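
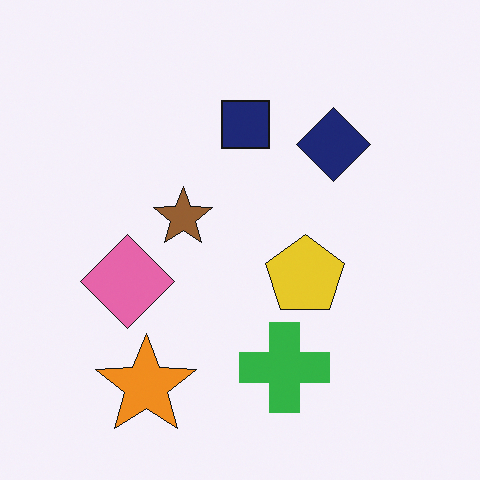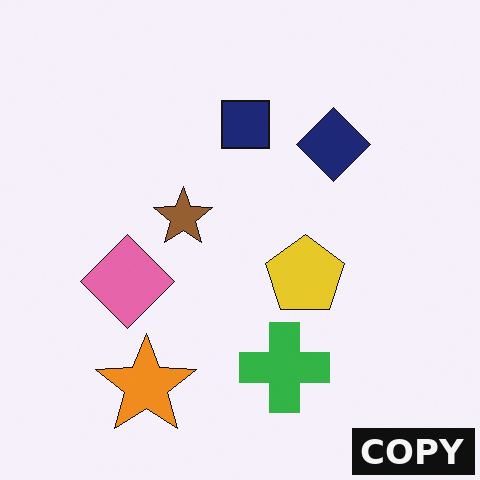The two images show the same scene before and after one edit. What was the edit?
Watermarked with the text "COPY" in the lower-right corner.

A dark label reading "COPY" appears in the lower-right corner.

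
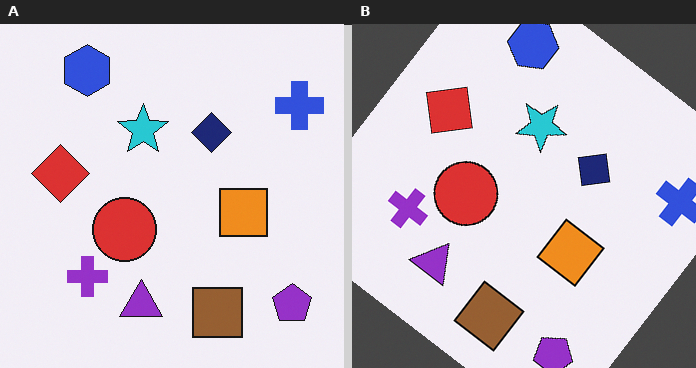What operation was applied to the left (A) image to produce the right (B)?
It was rotated clockwise by a large amount — several tens of degrees.

Every shape is tilted by the same angle and the image corners show triangular fill wedges — a whole-image rotation by a non-right angle.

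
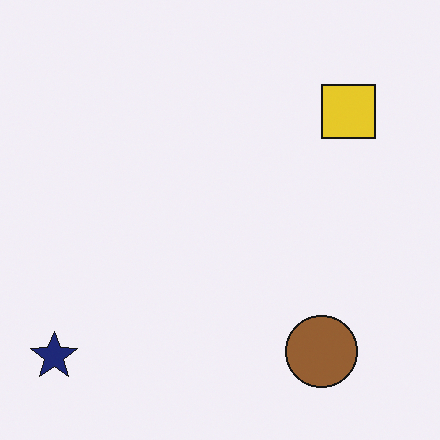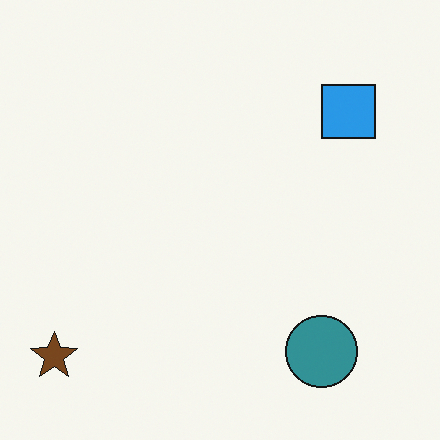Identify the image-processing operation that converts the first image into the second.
This is the original image hue-shifted noticeably.

Every shape's color has rotated by the same amount around the hue wheel — a uniform hue shift.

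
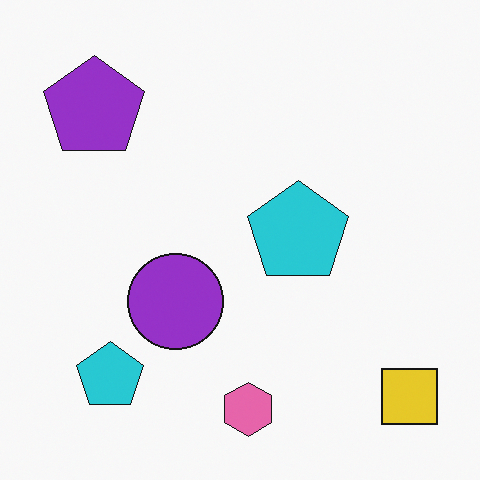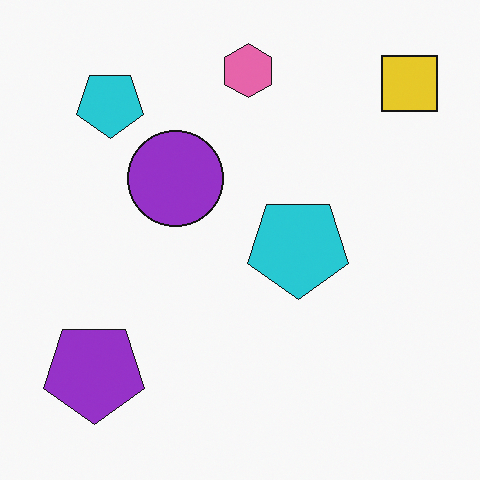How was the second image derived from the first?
This is the original image flipped vertically (top ↔ bottom).

The pink hexagon is in the bottom of the first image and the top of the second — shapes on opposite sides of the horizontal midline have swapped in a mirror flip.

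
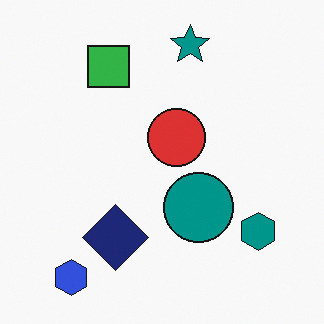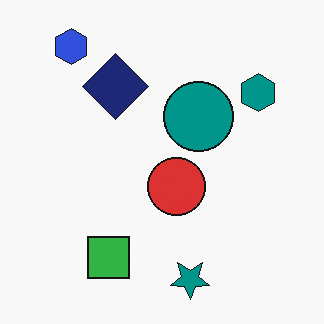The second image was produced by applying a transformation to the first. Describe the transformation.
The second image is the first flipped vertically (top ↔ bottom).

The teal star is in the top of the first image and the bottom of the second — shapes on opposite sides of the horizontal midline have swapped in a mirror flip.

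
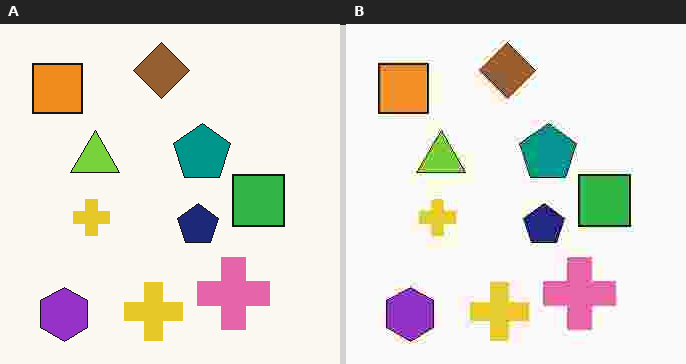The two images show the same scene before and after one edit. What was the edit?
The right (B) image is the left (A) heavily JPEG-compressed with obvious blocking artifacts.

Blocky 8×8 compression artifacts appear around shape edges and the flat background shows ringing — characteristic JPEG degradation.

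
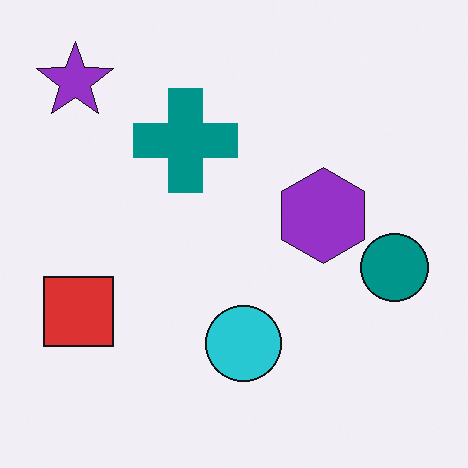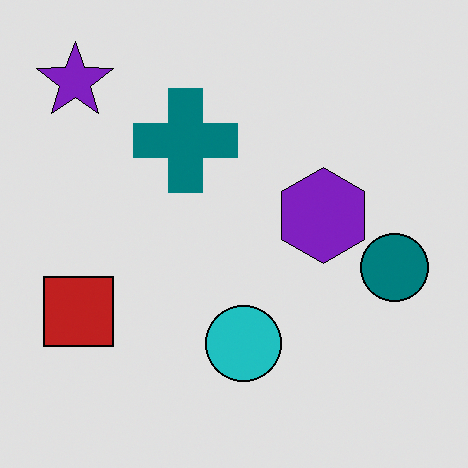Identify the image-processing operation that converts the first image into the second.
It was posterized to a reduced palette.

Each flat color has snapped to a coarser quantized level — most visibly, the near-white background has dropped to a flat grey.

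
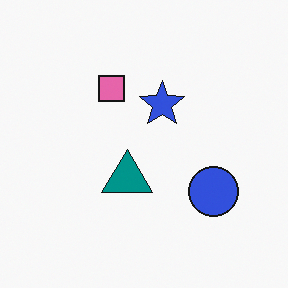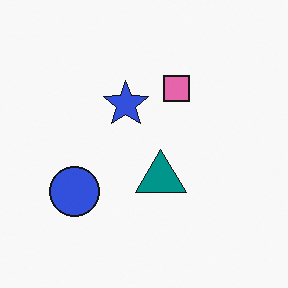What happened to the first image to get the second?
The transformation is: flipped horizontally (left ↔ right).

The blue circle is in the right of the first image and the left of the second — shapes on opposite sides of the vertical midline have swapped in a mirror flip.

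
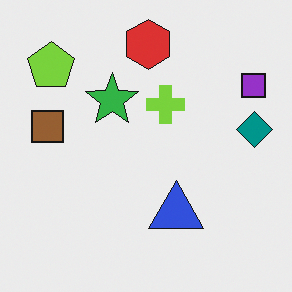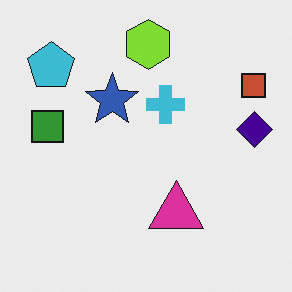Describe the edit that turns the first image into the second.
The image was hue-shifted by a moderate amount.

Every shape's color has rotated by the same amount around the hue wheel — a uniform hue shift.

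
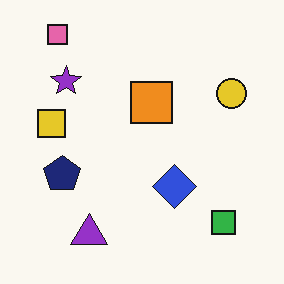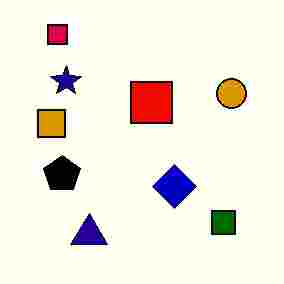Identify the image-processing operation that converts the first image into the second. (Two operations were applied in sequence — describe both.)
The image was boosted in contrast, then degraded with heavy JPEG compression.

Tones are pushed away from mid-grey across the whole image — a global contrast change. Blocky 8×8 compression artifacts appear around shape edges and the flat background shows ringing — characteristic JPEG degradation.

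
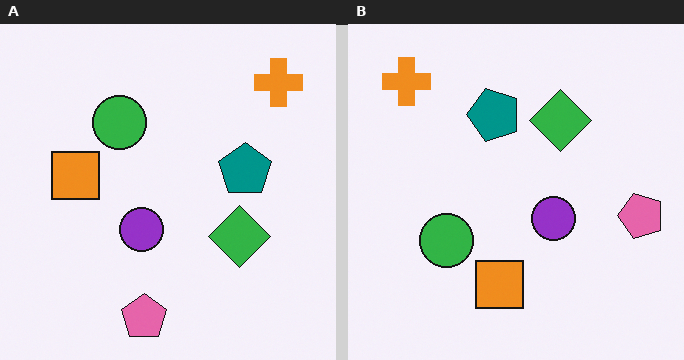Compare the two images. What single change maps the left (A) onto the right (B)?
The right (B) image is the left (A) rotated 90° counter-clockwise.

The orange cross sits in the top-right of the left (A) image and the top-left of the right (B) — consistent with a whole-image 90° counter-clockwise rotation.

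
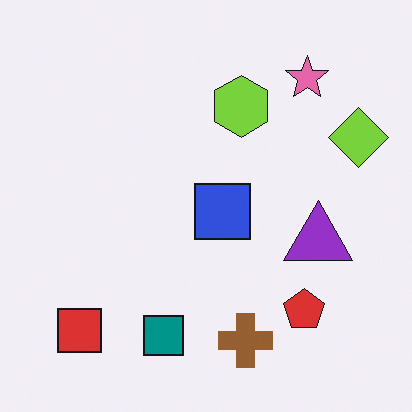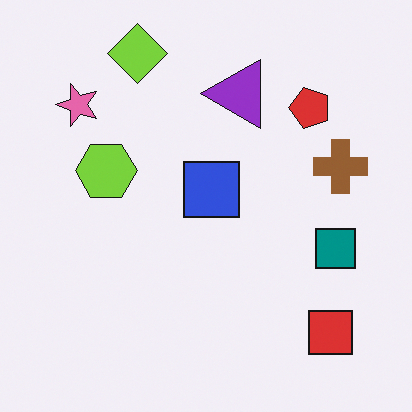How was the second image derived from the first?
The image was rotated 90° counter-clockwise.

The red square sits in the bottom-left of the first image and the bottom-right of the second — consistent with a whole-image 90° counter-clockwise rotation.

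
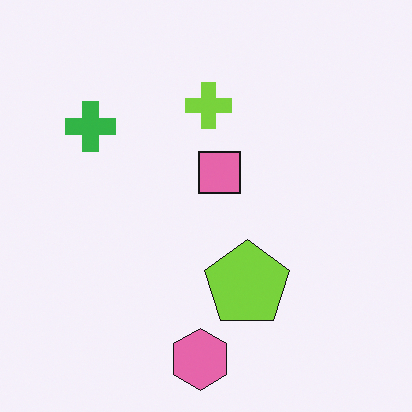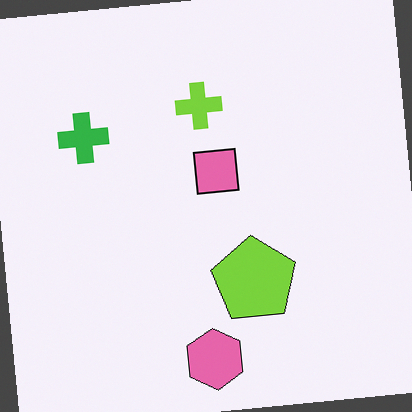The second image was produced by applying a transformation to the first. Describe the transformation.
Rotated counter-clockwise by a slight angle.

Every shape is tilted by the same angle and the image corners show triangular fill wedges — a whole-image rotation by a non-right angle.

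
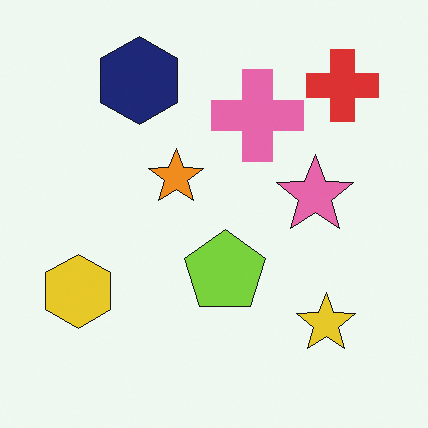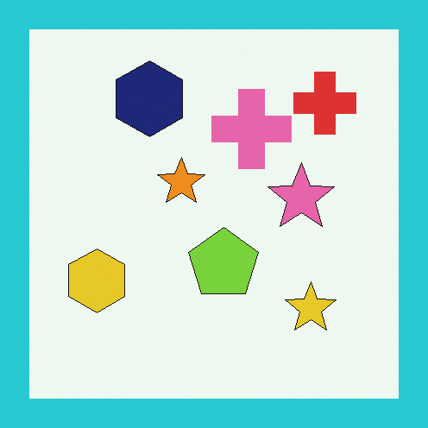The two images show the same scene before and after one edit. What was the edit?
The image was framed with a cyan border.

A solid cyan frame runs around the edge of the second image, with the content slightly shrunk inside it.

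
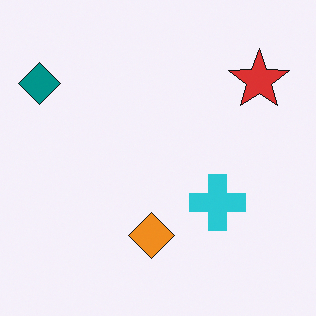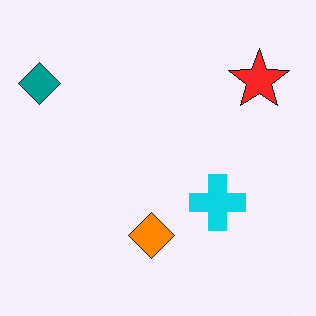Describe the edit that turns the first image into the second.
The transformation is: slightly oversaturated.

All colors are more vivid — a global saturation change.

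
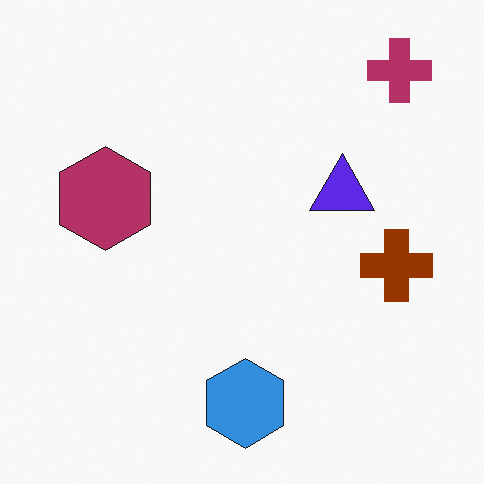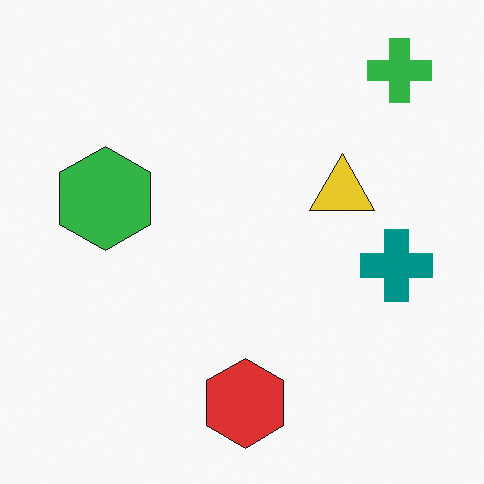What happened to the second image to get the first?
The transformation is: hue-shifted by a large amount.

Every shape's color has rotated by the same amount around the hue wheel — a uniform hue shift.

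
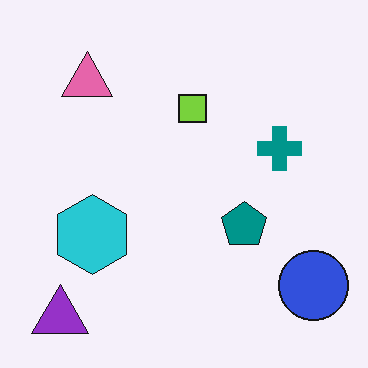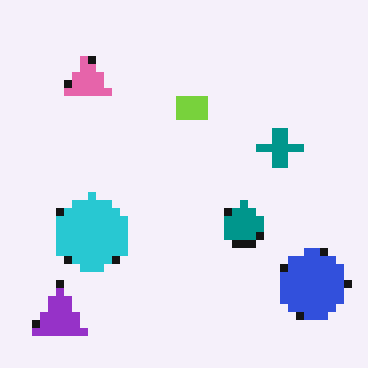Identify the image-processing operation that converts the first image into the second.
The transformation is: moderately pixelated.

Shapes are reduced to large square blocks; fine edges and outlines are lost — a downscale-then-upscale (mosaic) effect.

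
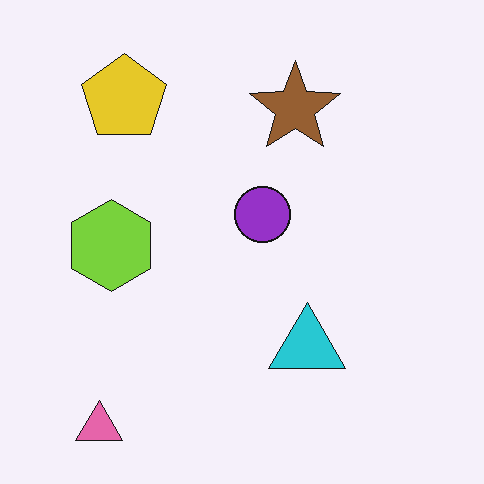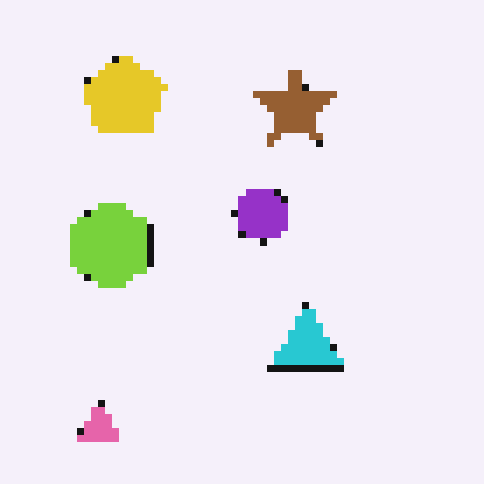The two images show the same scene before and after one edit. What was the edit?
The second image is the first moderately pixelated.

Shapes are reduced to large square blocks; fine edges and outlines are lost — a downscale-then-upscale (mosaic) effect.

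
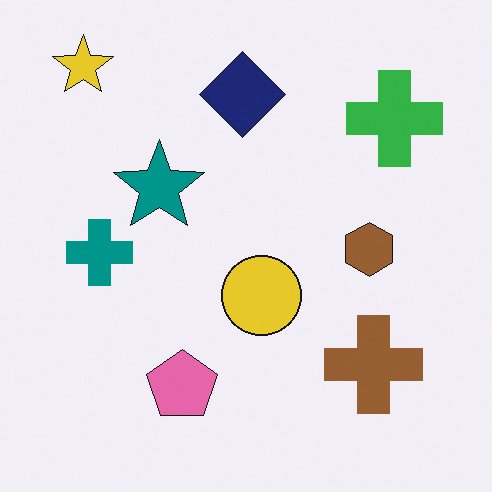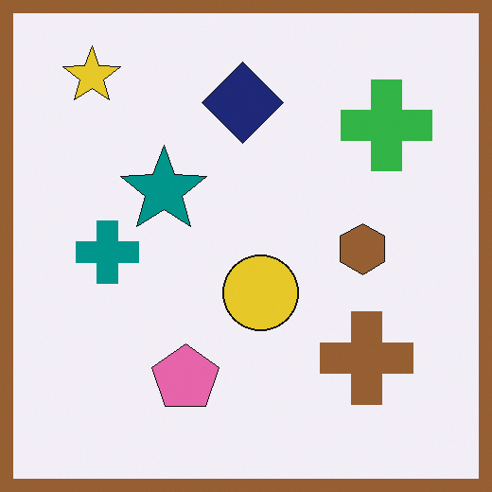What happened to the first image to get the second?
It was framed with a brown border.

A solid brown frame runs around the edge of the second image, with the content slightly shrunk inside it.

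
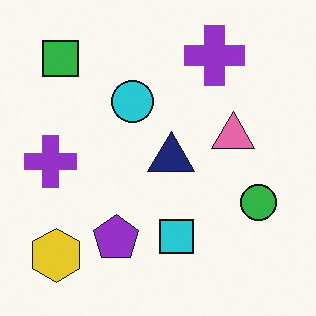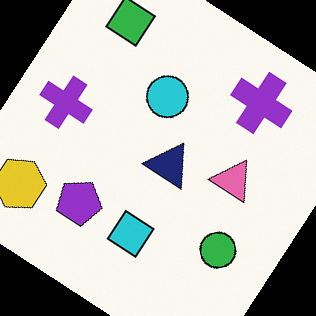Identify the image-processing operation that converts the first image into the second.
The transformation is: rotated clockwise by a large amount — several tens of degrees.

Every shape is tilted by the same angle and the image corners show triangular fill wedges — a whole-image rotation by a non-right angle.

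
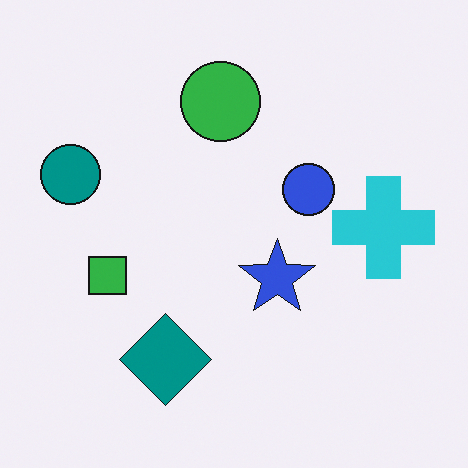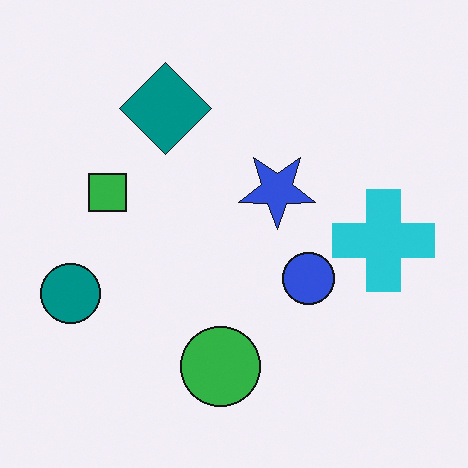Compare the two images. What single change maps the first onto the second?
This is the original image flipped vertically (top ↔ bottom).

The green circle is in the top of the first image and the bottom of the second — shapes on opposite sides of the horizontal midline have swapped in a mirror flip.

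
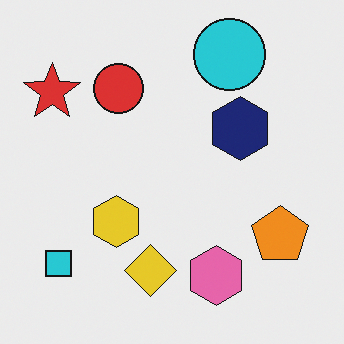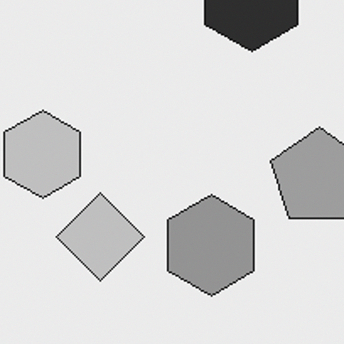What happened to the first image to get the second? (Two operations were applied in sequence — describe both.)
This is the original image cropped to a noticeably smaller region and rescaled, then converted to grayscale.

The visible shapes are larger and the field of view is narrower; shapes near the original edges may be partly or wholly outside the frame — a crop-and-rescale. All color is removed — every shape is now a shade of grey.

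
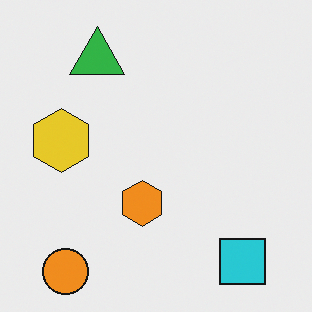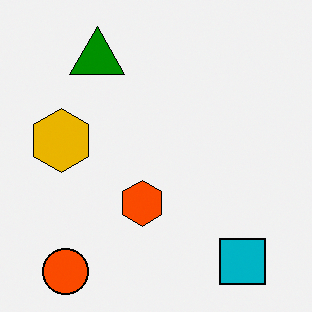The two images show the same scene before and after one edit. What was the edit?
The image was given much higher contrast.

Tones are pushed away from mid-grey across the whole image — a global contrast change.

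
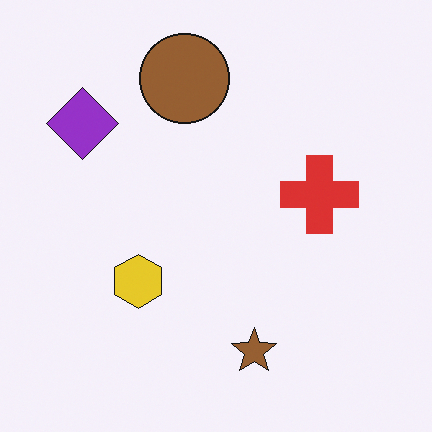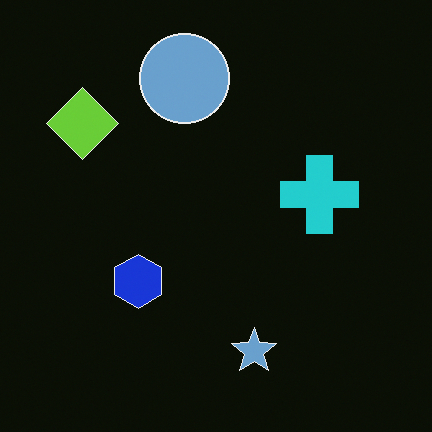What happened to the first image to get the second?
It was color-inverted (negative).

The light background has become dark and every shape's color is its complement — a photographic negative.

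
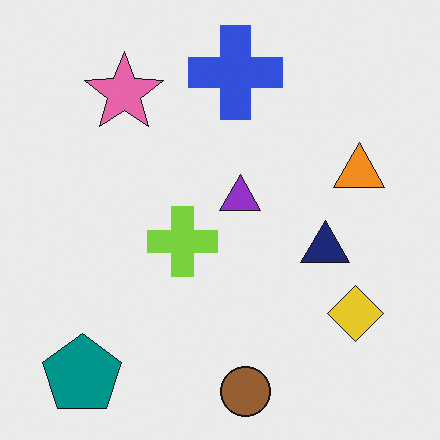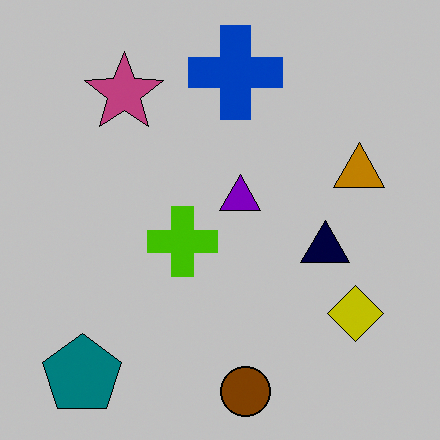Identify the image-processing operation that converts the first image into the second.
The transformation is: aggressively posterized.

Each flat color has snapped to a coarser quantized level — most visibly, the near-white background has dropped to a flat grey.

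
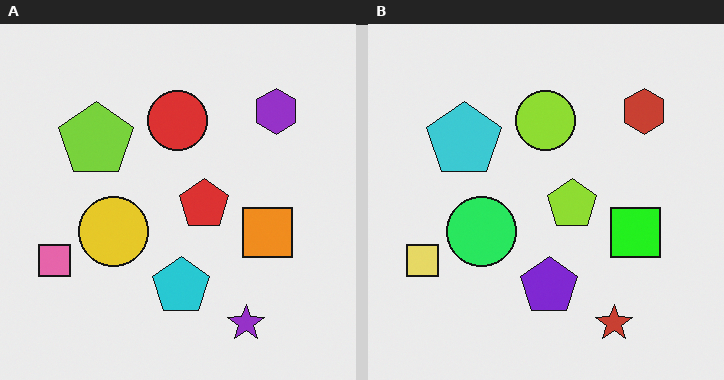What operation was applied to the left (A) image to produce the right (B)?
The transformation is: hue-shifted noticeably.

Every shape's color has rotated by the same amount around the hue wheel — a uniform hue shift.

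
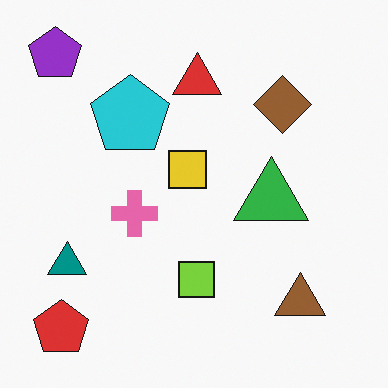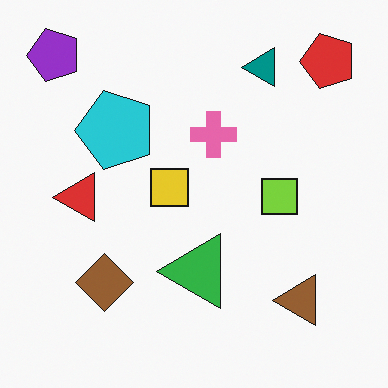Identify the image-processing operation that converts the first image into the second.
The second image is the first transposed (reflected across the top-left ↔ bottom-right diagonal).

Shapes have swapped their row and column positions — what was in the top-right is now in the bottom-left — a diagonal reflection.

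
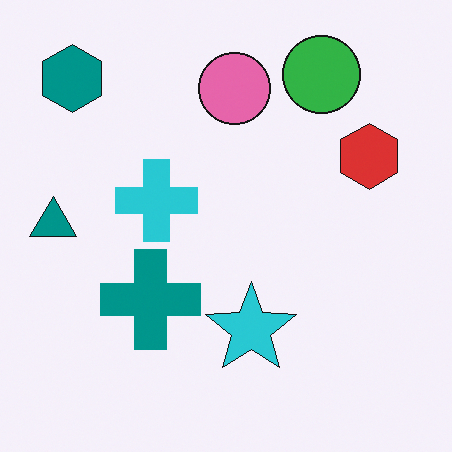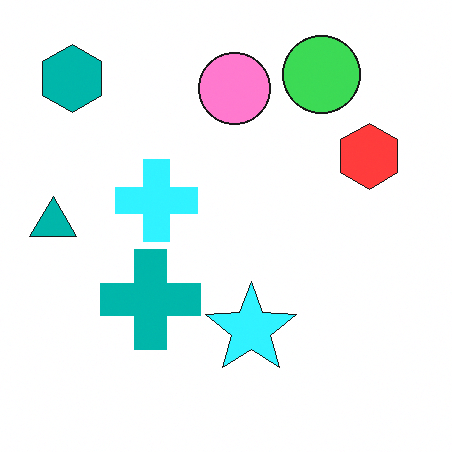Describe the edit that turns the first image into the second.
It was brightened a little.

Every pixel — background and shapes alike — is uniformly brightened.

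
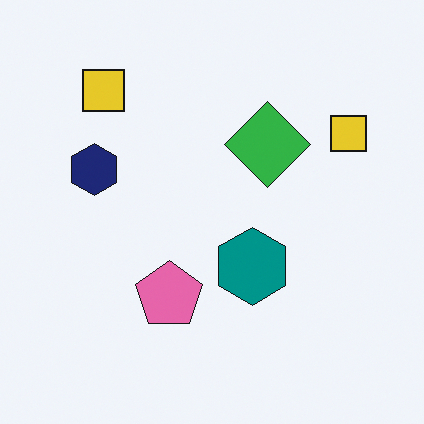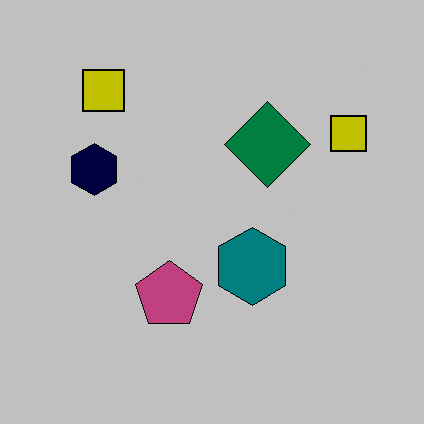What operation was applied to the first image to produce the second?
The transformation is: heavily posterized to just a handful of flat colors.

Each flat color has snapped to a coarser quantized level — most visibly, the near-white background has dropped to a flat grey.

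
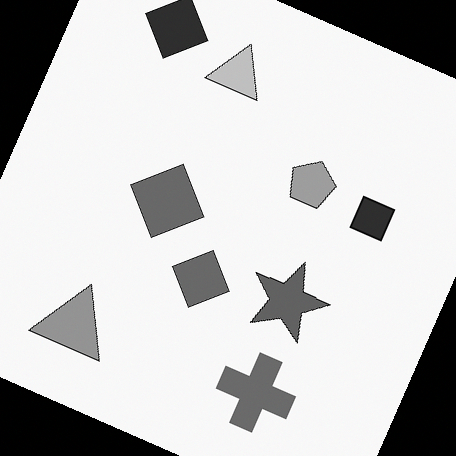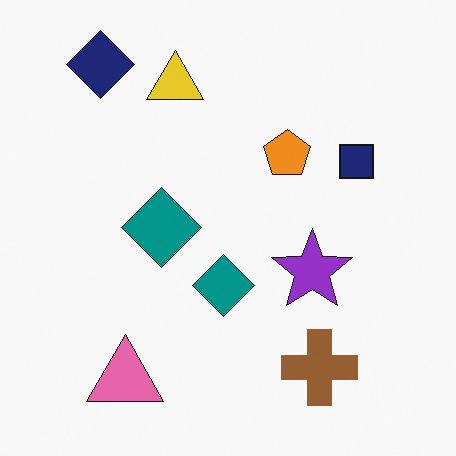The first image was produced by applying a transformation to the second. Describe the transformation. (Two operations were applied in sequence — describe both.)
The transformation is: converted to grayscale, then rotated clockwise by a clearly visible amount.

All color is removed — every shape is now a shade of grey. Every shape is tilted by the same angle and the image corners show triangular fill wedges — a whole-image rotation by a non-right angle.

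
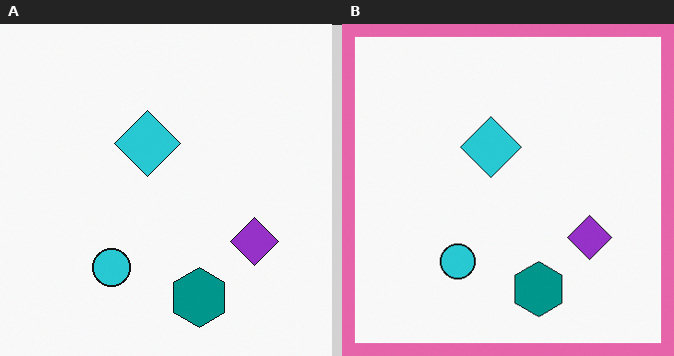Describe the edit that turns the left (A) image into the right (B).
It was framed with a pink border.

A solid pink frame runs around the edge of the right (B) image, with the content slightly shrunk inside it.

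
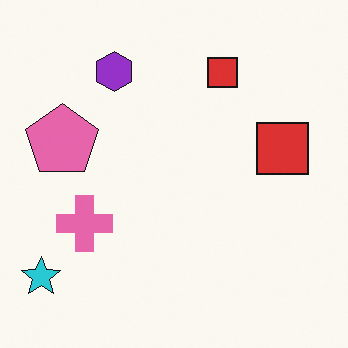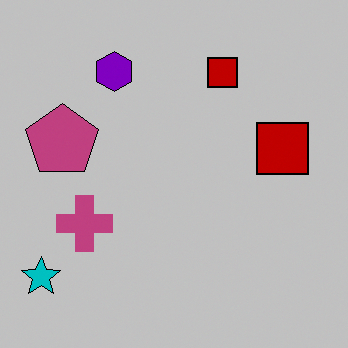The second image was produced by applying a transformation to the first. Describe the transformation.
The transformation is: heavily posterized to just a handful of flat colors.

Each flat color has snapped to a coarser quantized level — most visibly, the near-white background has dropped to a flat grey.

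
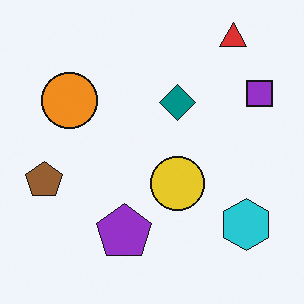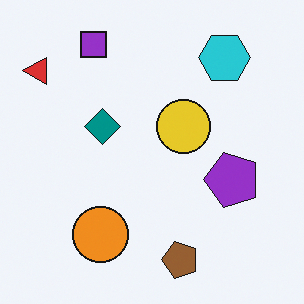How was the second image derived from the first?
This is the original image rotated 90° counter-clockwise.

The red triangle sits in the top-right of the first image and the top-left of the second — consistent with a whole-image 90° counter-clockwise rotation.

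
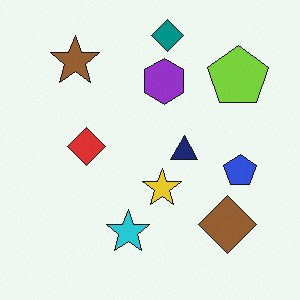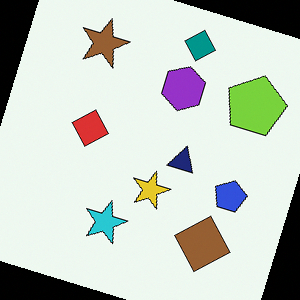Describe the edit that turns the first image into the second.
The transformation is: rotated clockwise by a moderate amount.

Every shape is tilted by the same angle and the image corners show triangular fill wedges — a whole-image rotation by a non-right angle.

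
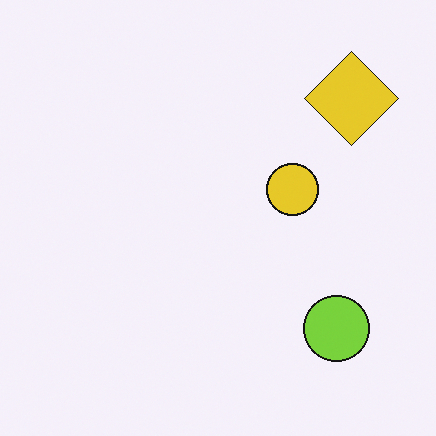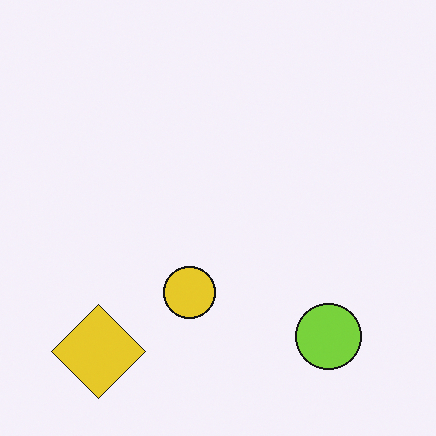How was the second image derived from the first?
Transposed (reflected across the top-left ↔ bottom-right diagonal).

Shapes have swapped their row and column positions — what was in the top-right is now in the bottom-left — a diagonal reflection.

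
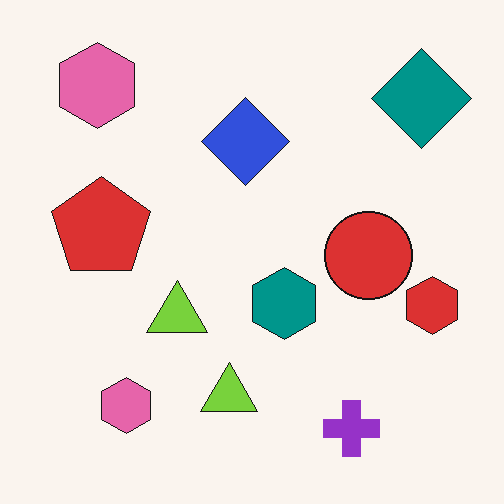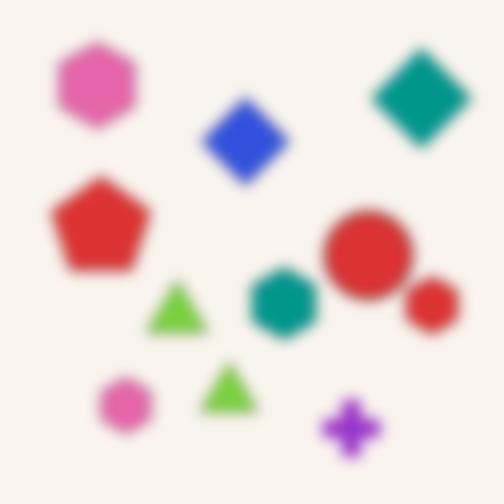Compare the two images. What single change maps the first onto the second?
The transformation is: heavily blurred.

Shape edges and outlines are uniformly softened across the whole image.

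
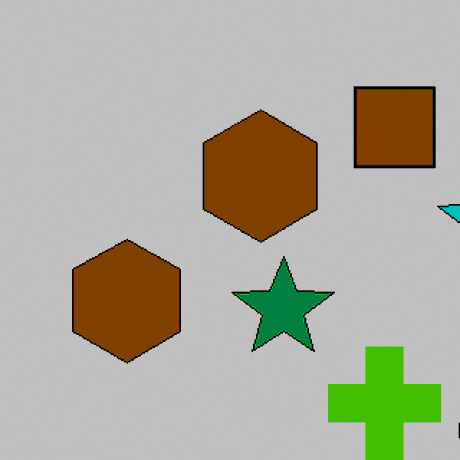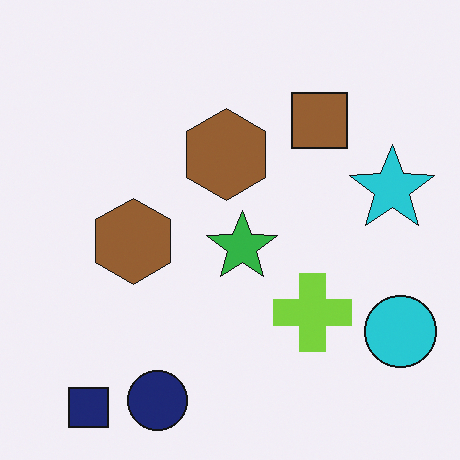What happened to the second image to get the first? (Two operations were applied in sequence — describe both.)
This is the original image cropped to a modestly smaller region and rescaled, then heavily posterized to just a handful of flat colors.

The visible shapes are larger and the field of view is narrower; shapes near the original edges may be partly or wholly outside the frame — a crop-and-rescale. Each flat color has snapped to a coarser quantized level — most visibly, the near-white background has dropped to a flat grey.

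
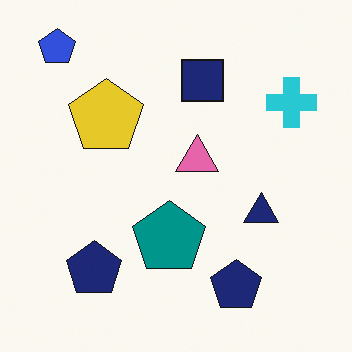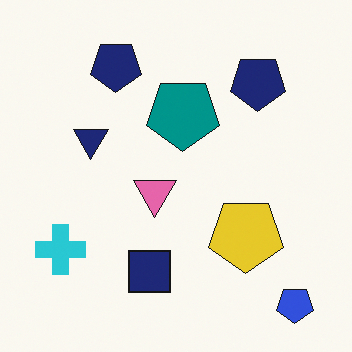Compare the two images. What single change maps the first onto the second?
Rotated 180°.

The blue pentagon sits in the top-left of the first image and the bottom-right of the second — consistent with a whole-image 180° rotation.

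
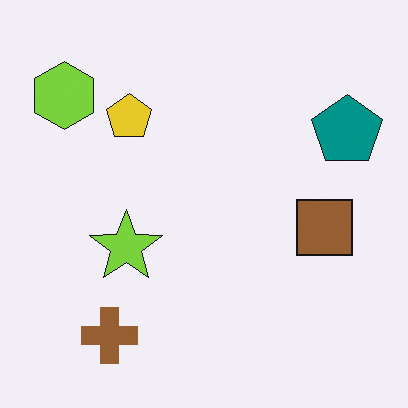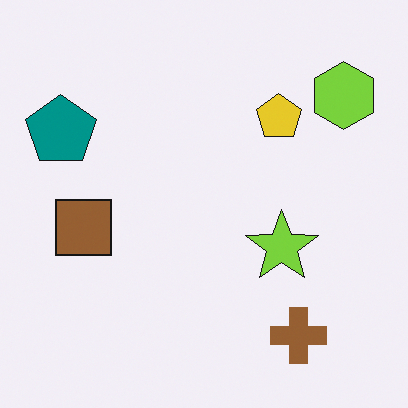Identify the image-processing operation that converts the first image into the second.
Flipped horizontally (left ↔ right).

The teal pentagon is in the top-right of the first image and the top-left of the second — shapes on opposite sides of the vertical midline have swapped in a mirror flip.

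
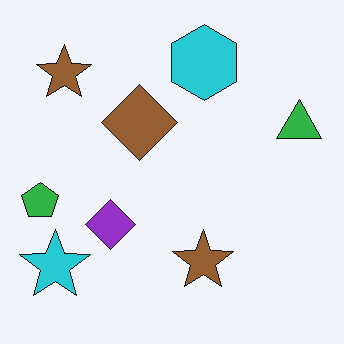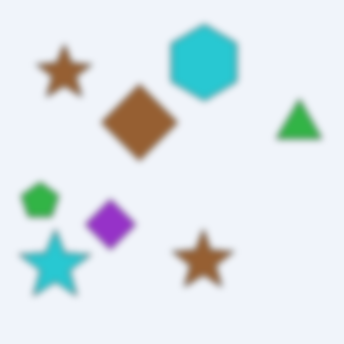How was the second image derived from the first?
It was noticeably gaussian-blurred.

Shape edges and outlines are uniformly softened across the whole image.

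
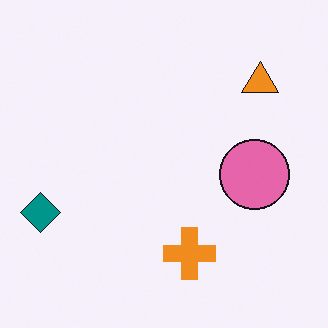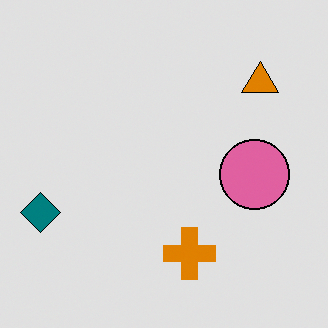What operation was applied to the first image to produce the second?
It was moderately posterized.

Each flat color has snapped to a coarser quantized level — most visibly, the near-white background has dropped to a flat grey.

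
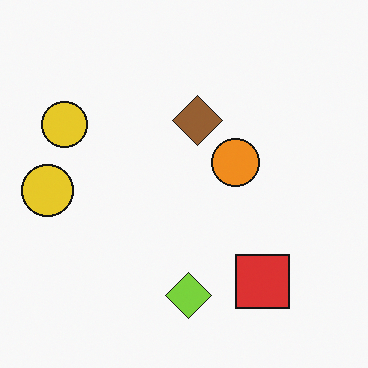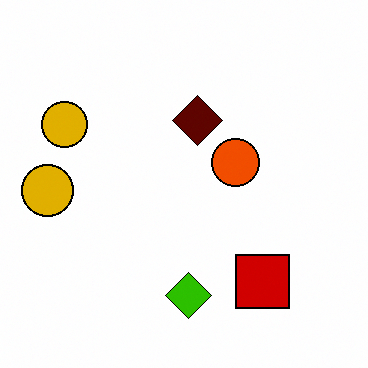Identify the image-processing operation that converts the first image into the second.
The transformation is: given much higher contrast.

Tones are pushed away from mid-grey across the whole image — a global contrast change.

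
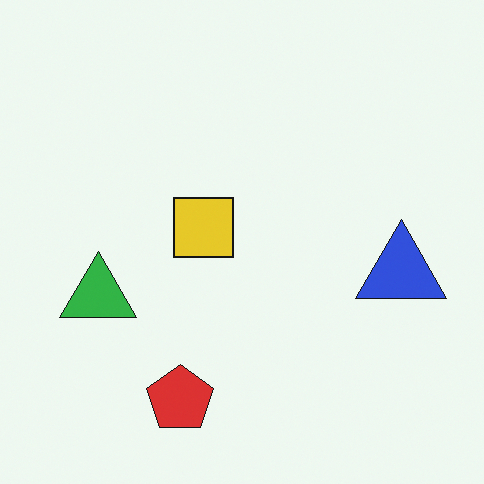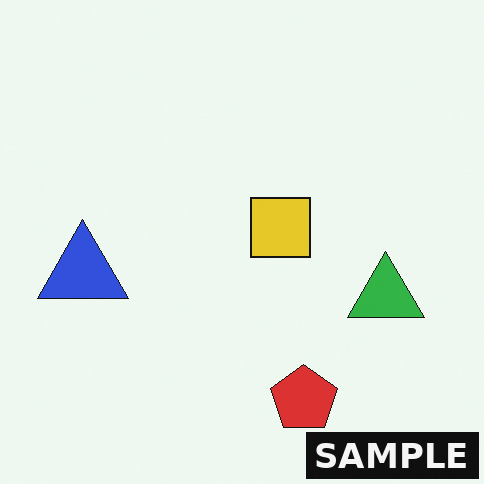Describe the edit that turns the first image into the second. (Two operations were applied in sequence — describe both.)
It was flipped horizontally (left ↔ right), then watermarked with the text "SAMPLE" in the lower-right corner.

The blue triangle is in the right of the first image and the left of the second — shapes on opposite sides of the vertical midline have swapped in a mirror flip. A dark label reading "SAMPLE" appears in the lower-right corner.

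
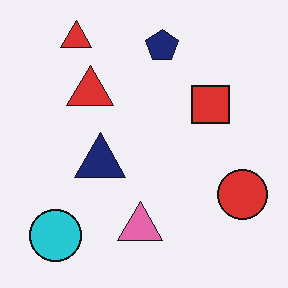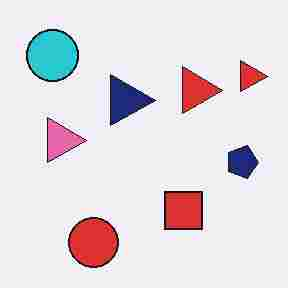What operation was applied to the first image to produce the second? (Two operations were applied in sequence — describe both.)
This is the original image rotated 90° clockwise, then degraded with heavy JPEG compression.

The cyan circle sits in the bottom-left of the first image and the top-left of the second — consistent with a whole-image 90° clockwise rotation. Blocky 8×8 compression artifacts appear around shape edges and the flat background shows ringing — characteristic JPEG degradation.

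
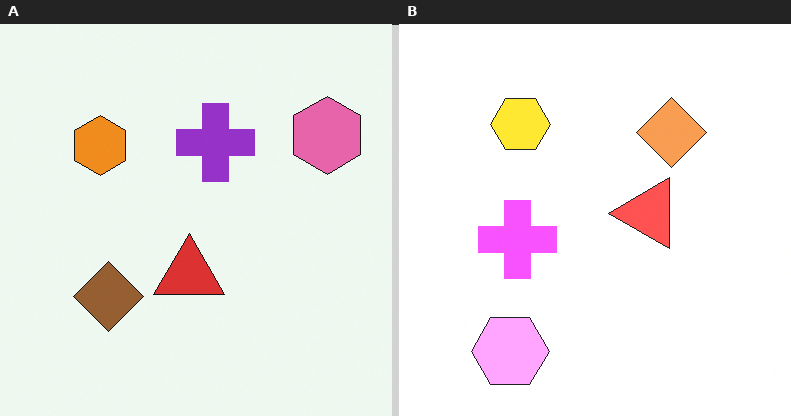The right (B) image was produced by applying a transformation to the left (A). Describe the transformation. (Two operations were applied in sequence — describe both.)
The image was noticeably brightened, then transposed (reflected across the top-left ↔ bottom-right diagonal).

Every pixel — background and shapes alike — is uniformly brightened. Shapes have swapped their row and column positions — what was in the top-right is now in the bottom-left — a diagonal reflection.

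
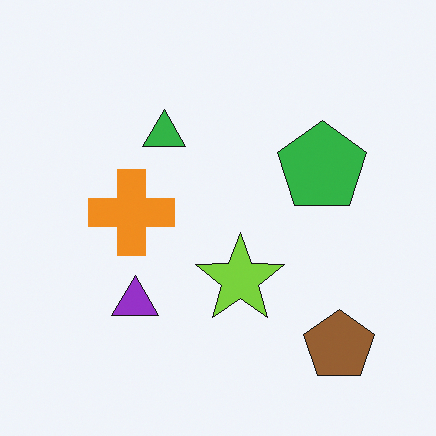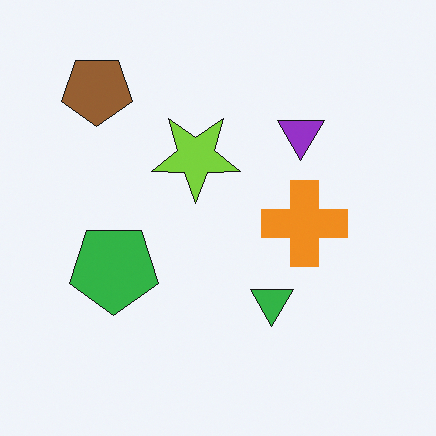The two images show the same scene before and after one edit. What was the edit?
It was rotated 180°.

The brown pentagon sits in the bottom-right of the first image and the top-left of the second — consistent with a whole-image 180° rotation.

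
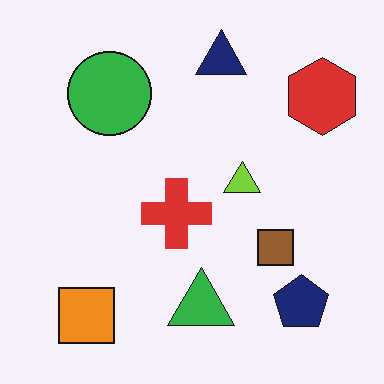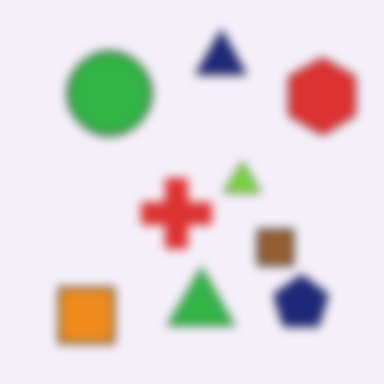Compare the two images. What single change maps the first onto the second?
This is the original image noticeably gaussian-blurred.

Shape edges and outlines are uniformly softened across the whole image.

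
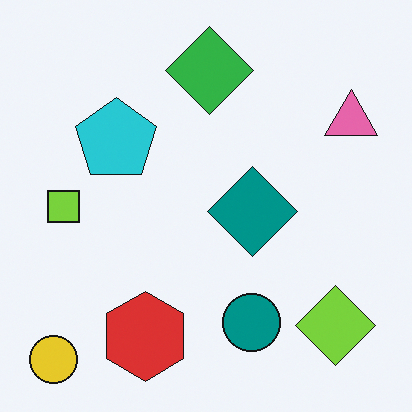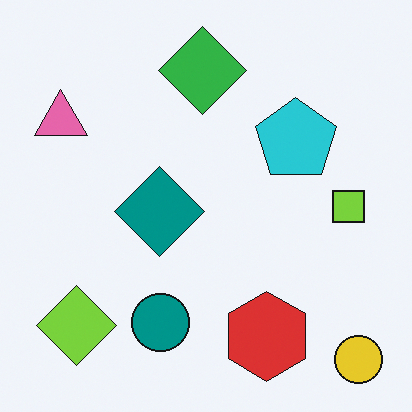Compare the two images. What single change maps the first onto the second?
The image was flipped horizontally (left ↔ right).

The yellow circle is in the bottom-left of the first image and the bottom-right of the second — shapes on opposite sides of the vertical midline have swapped in a mirror flip.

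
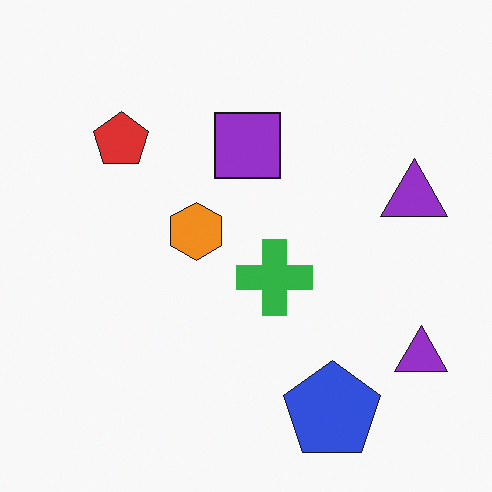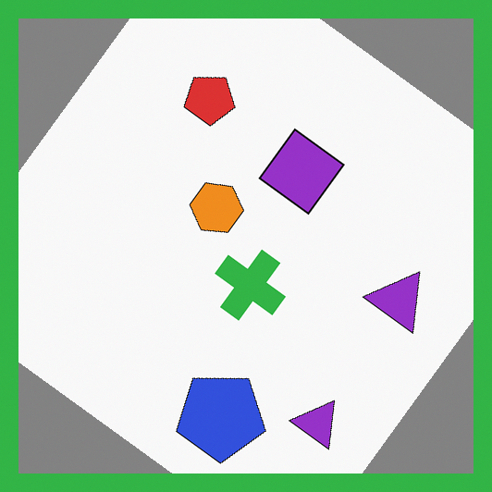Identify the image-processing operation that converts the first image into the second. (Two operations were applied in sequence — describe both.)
The transformation is: rotated clockwise by a large amount — several tens of degrees, then framed with a green border.

Every shape is tilted by the same angle and the image corners show triangular fill wedges — a whole-image rotation by a non-right angle. A solid green frame runs around the edge of the second image, with the content slightly shrunk inside it.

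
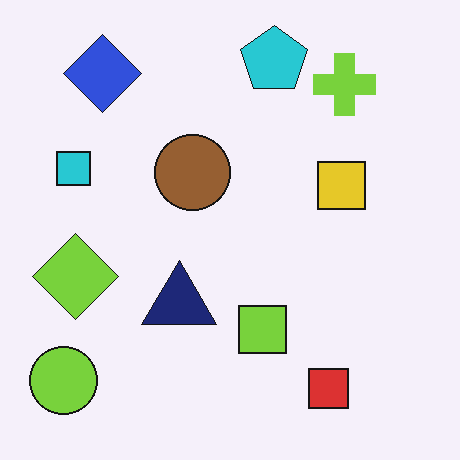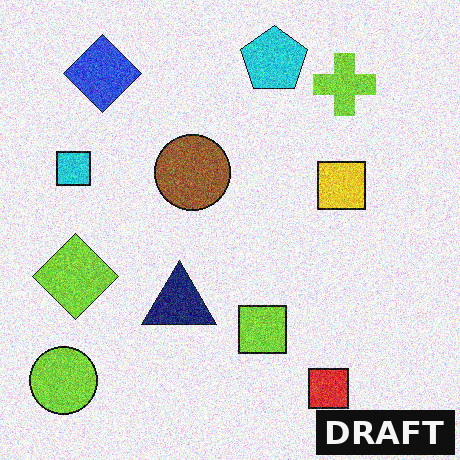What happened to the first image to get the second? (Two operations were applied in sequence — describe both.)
The image was degraded with a thick layer of grain, then watermarked with the text "DRAFT" in the lower-right corner.

Random speckle covers the whole image, including the flat background. A dark label reading "DRAFT" appears in the lower-right corner.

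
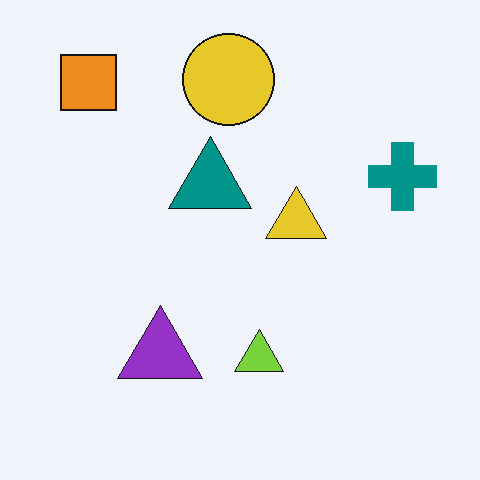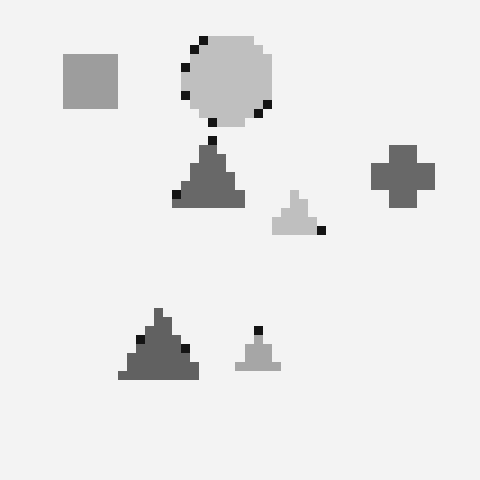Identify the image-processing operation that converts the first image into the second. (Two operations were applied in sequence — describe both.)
Heavily pixelated into large blocks, then converted to grayscale.

Shapes are reduced to large square blocks; fine edges and outlines are lost — a downscale-then-upscale (mosaic) effect. All color is removed — every shape is now a shade of grey.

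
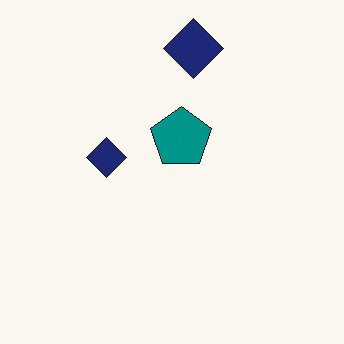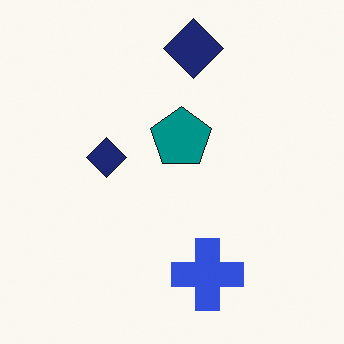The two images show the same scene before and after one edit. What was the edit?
It was overlaid with an additional blue cross.

A blue cross appears in the second image that is absent from the first.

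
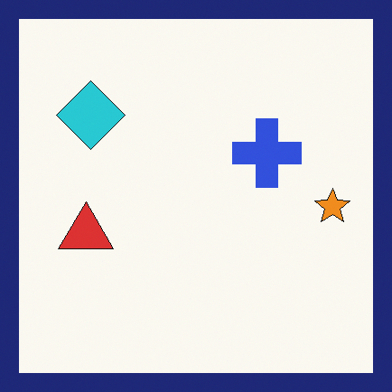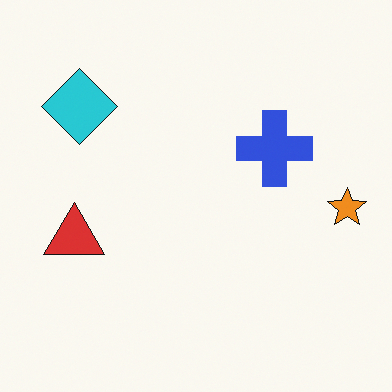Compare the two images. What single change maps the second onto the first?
This is the original image framed with a navy border.

A solid navy frame runs around the edge of the first image, with the content slightly shrunk inside it.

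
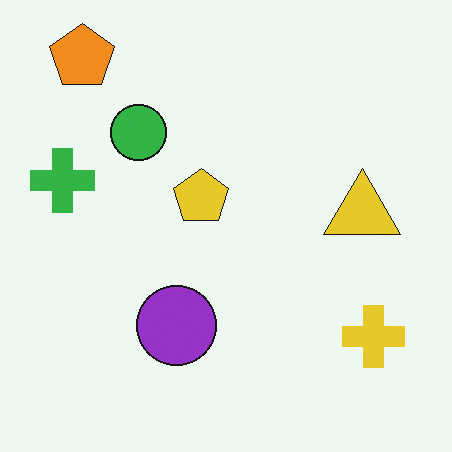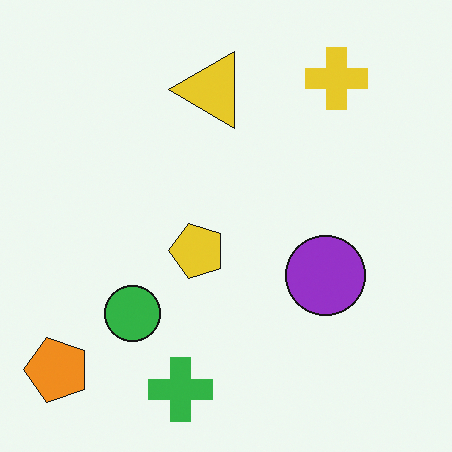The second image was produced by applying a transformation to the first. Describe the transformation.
Rotated 90° counter-clockwise.

The orange pentagon sits in the top-left of the first image and the bottom-left of the second — consistent with a whole-image 90° counter-clockwise rotation.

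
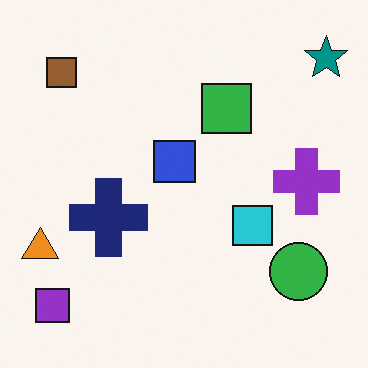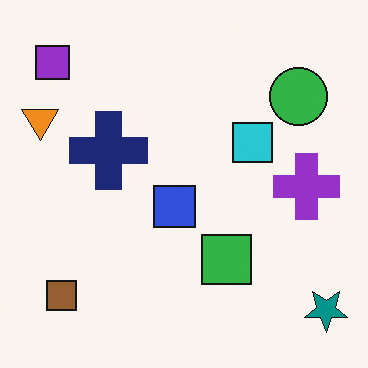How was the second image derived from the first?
This is the original image flipped vertically (top ↔ bottom).

The teal star is in the top-right of the first image and the bottom-right of the second — shapes on opposite sides of the horizontal midline have swapped in a mirror flip.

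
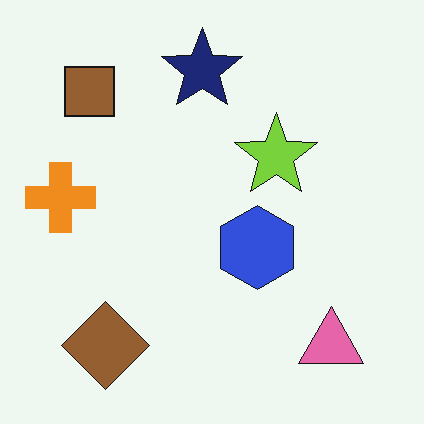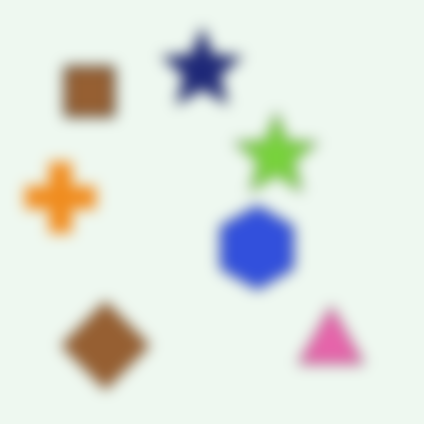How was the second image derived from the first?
The transformation is: heavily blurred.

Shape edges and outlines are uniformly softened across the whole image.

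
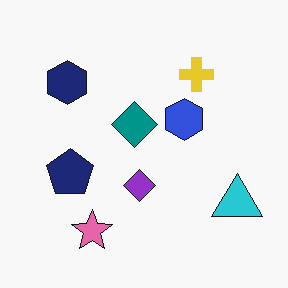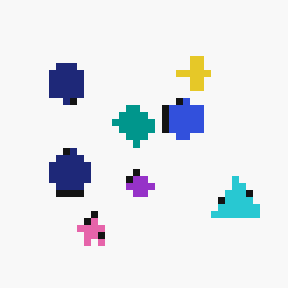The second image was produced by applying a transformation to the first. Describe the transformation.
Moderately pixelated.

Shapes are reduced to large square blocks; fine edges and outlines are lost — a downscale-then-upscale (mosaic) effect.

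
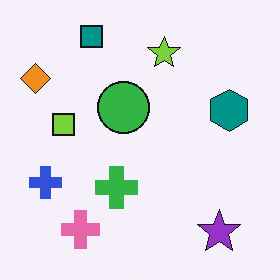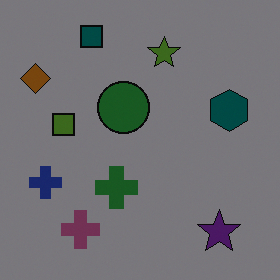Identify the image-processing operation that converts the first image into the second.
The transformation is: darkened a lot.

Every pixel — background and shapes alike — is uniformly darkened.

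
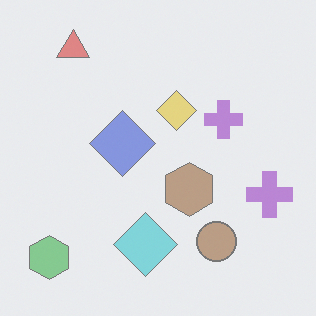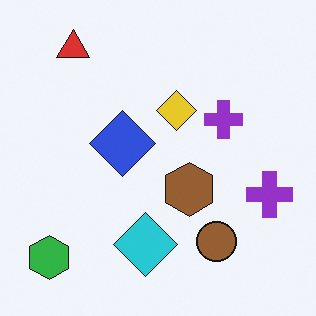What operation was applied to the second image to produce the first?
The first image is the second given much lower contrast.

Tones are pushed toward mid-grey across the whole image — a global contrast change.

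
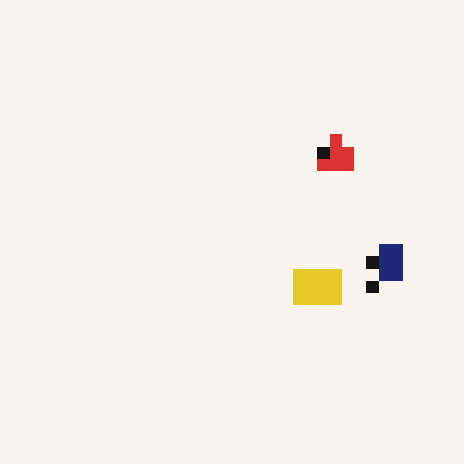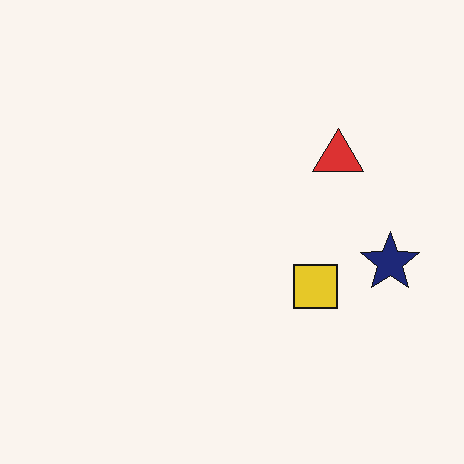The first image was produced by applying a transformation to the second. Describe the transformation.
Coarsely pixelated.

Shapes are reduced to large square blocks; fine edges and outlines are lost — a downscale-then-upscale (mosaic) effect.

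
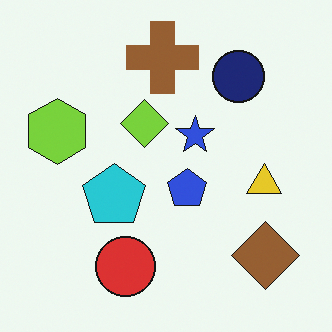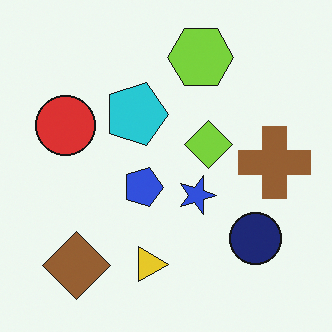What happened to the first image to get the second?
The second image is the first rotated 90° clockwise.

The brown diamond sits in the bottom-right of the first image and the bottom-left of the second — consistent with a whole-image 90° clockwise rotation.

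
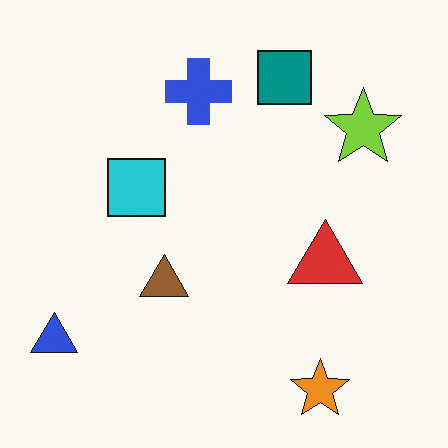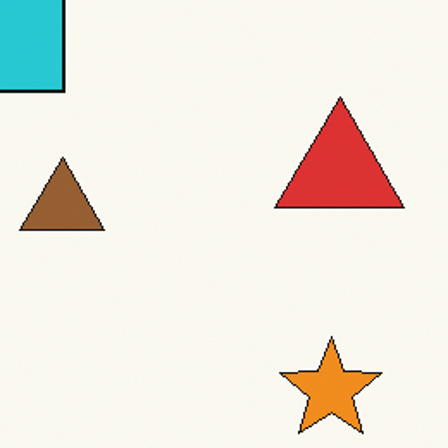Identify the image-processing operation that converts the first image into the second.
The transformation is: cropped tightly and scaled back up.

The visible shapes are larger and the field of view is narrower; shapes near the original edges may be partly or wholly outside the frame — a crop-and-rescale.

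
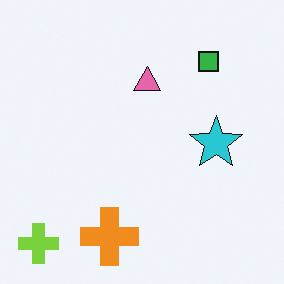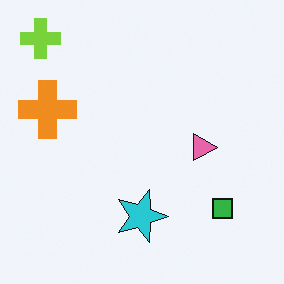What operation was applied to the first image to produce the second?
The second image is the first rotated 90° clockwise.

The lime cross sits in the bottom-left of the first image and the top-left of the second — consistent with a whole-image 90° clockwise rotation.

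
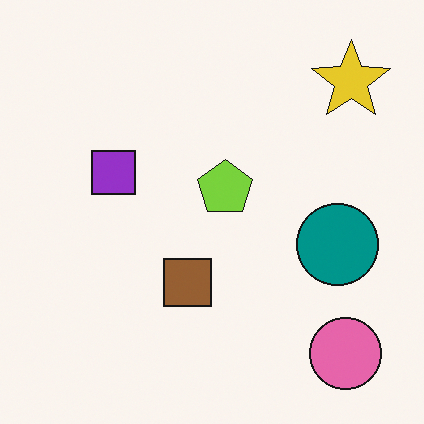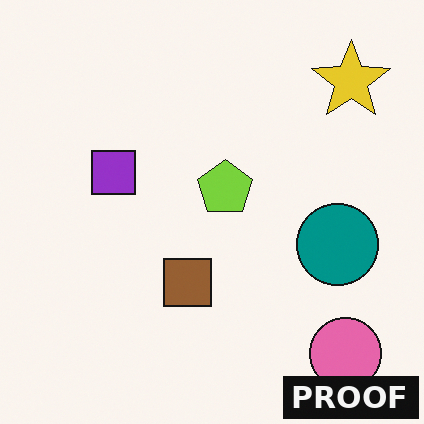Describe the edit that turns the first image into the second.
The second image is the first watermarked with the text "PROOF" in the lower-right corner.

A dark label reading "PROOF" appears in the lower-right corner.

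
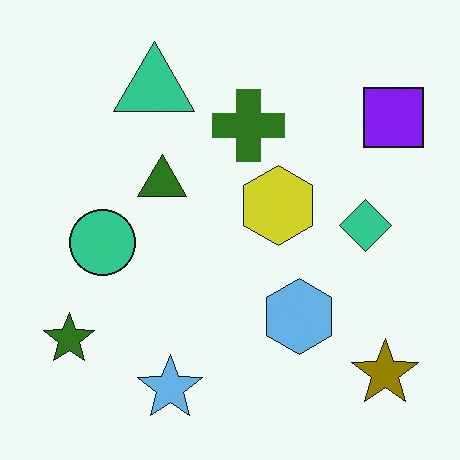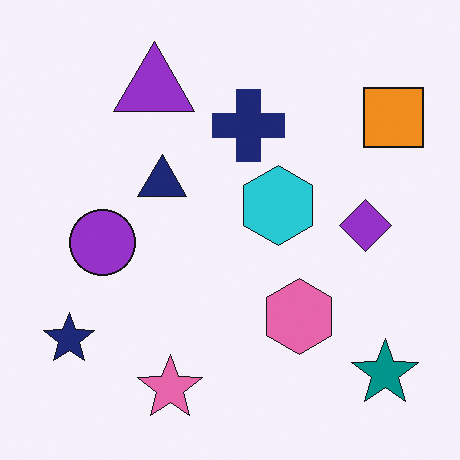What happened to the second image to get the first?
It was hue-shifted by a large amount.

Every shape's color has rotated by the same amount around the hue wheel — a uniform hue shift.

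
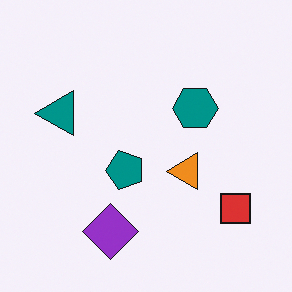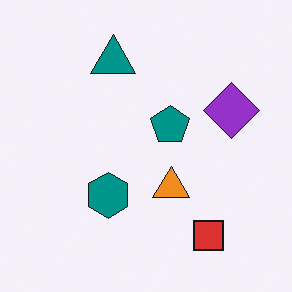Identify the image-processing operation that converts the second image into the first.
It was transposed (reflected across the top-left ↔ bottom-right diagonal).

Shapes have swapped their row and column positions — what was in the top-right is now in the bottom-left — a diagonal reflection.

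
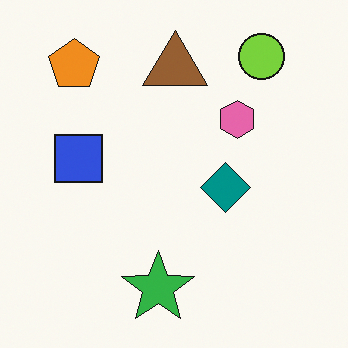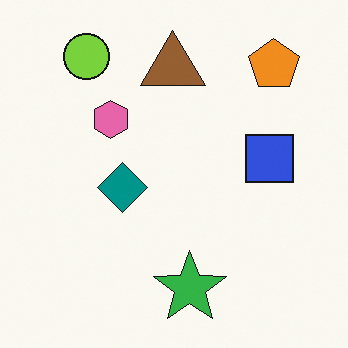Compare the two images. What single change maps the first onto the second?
The image was flipped horizontally (left ↔ right).

The orange pentagon is in the top-left of the first image and the top-right of the second — shapes on opposite sides of the vertical midline have swapped in a mirror flip.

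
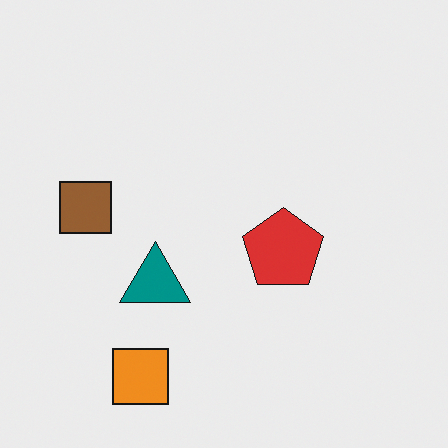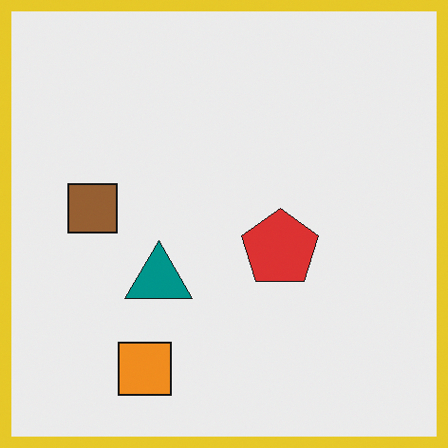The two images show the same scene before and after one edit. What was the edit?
The image was framed with a yellow border.

A solid yellow frame runs around the edge of the second image, with the content slightly shrunk inside it.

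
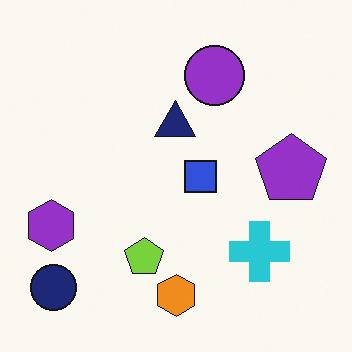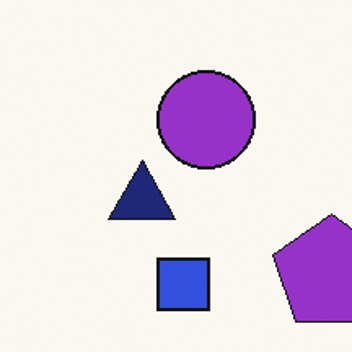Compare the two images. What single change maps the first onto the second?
This is the original image cropped to a noticeably smaller region and rescaled.

The visible shapes are larger and the field of view is narrower; shapes near the original edges may be partly or wholly outside the frame — a crop-and-rescale.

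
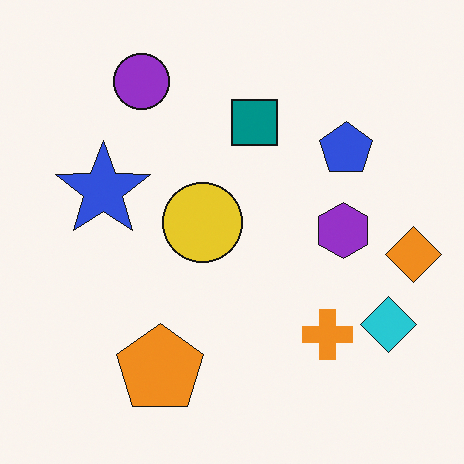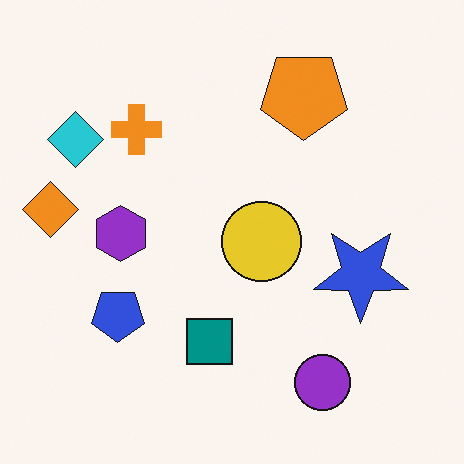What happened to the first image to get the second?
This is the original image rotated 180°.

The orange diamond sits in the right of the first image and the left of the second — consistent with a whole-image 180° rotation.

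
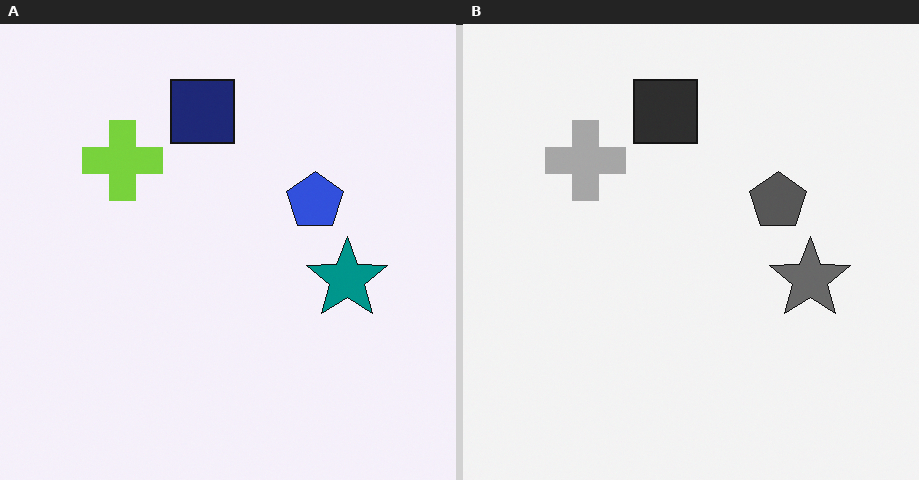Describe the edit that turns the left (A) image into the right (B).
The transformation is: converted to grayscale.

All color is removed — every shape is now a shade of grey.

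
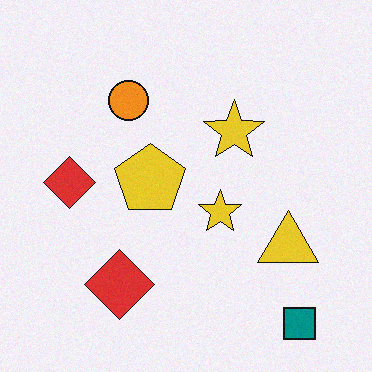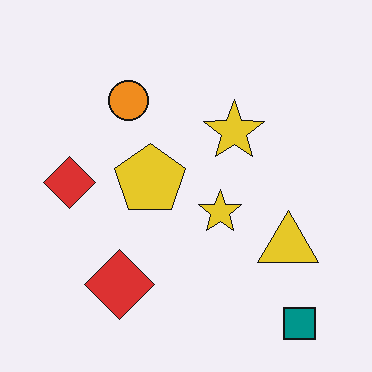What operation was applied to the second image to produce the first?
The image was degraded with subtle gaussian noise.

Random speckle covers the whole image, including the flat background.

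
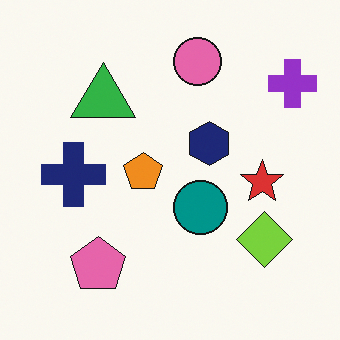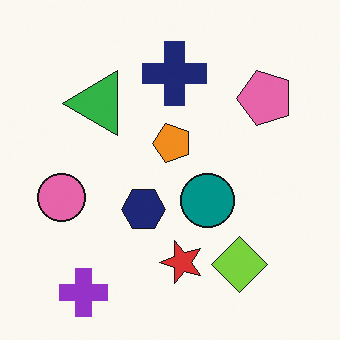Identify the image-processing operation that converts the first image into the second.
Transposed (reflected across the top-left ↔ bottom-right diagonal).

Shapes have swapped their row and column positions — what was in the top-right is now in the bottom-left — a diagonal reflection.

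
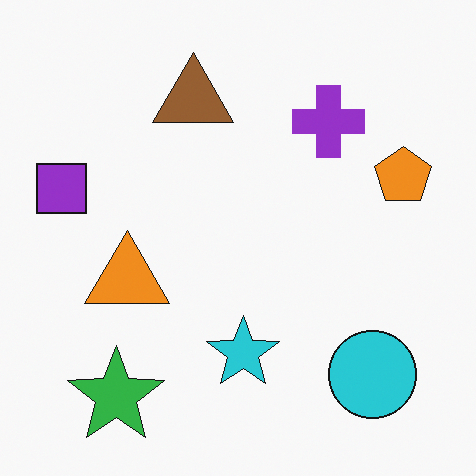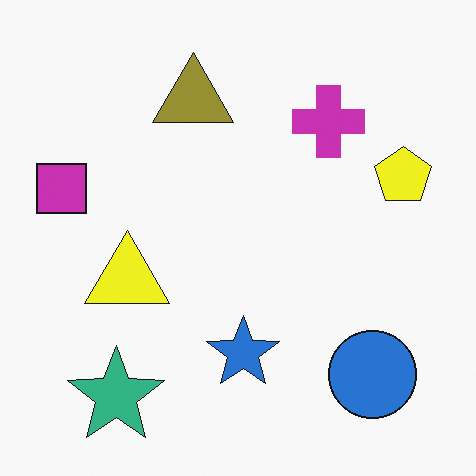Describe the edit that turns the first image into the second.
Hue-shifted by a small amount.

Every shape's color has rotated by the same amount around the hue wheel — a uniform hue shift.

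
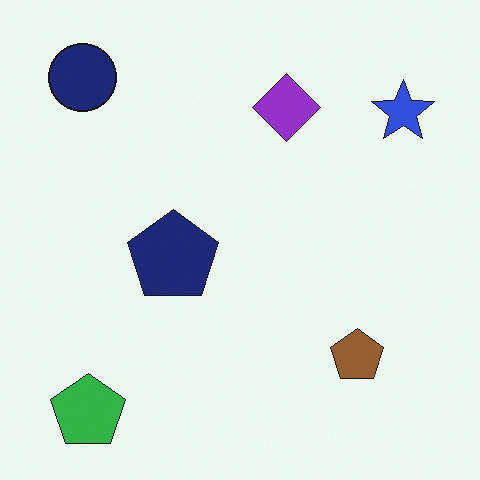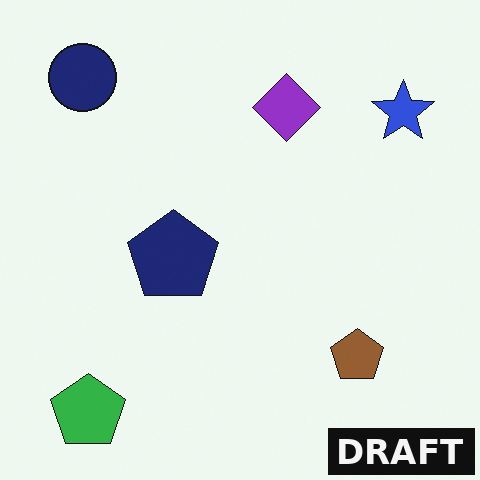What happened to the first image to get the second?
The transformation is: watermarked with the text "DRAFT" in the lower-right corner.

A dark label reading "DRAFT" appears in the lower-right corner.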